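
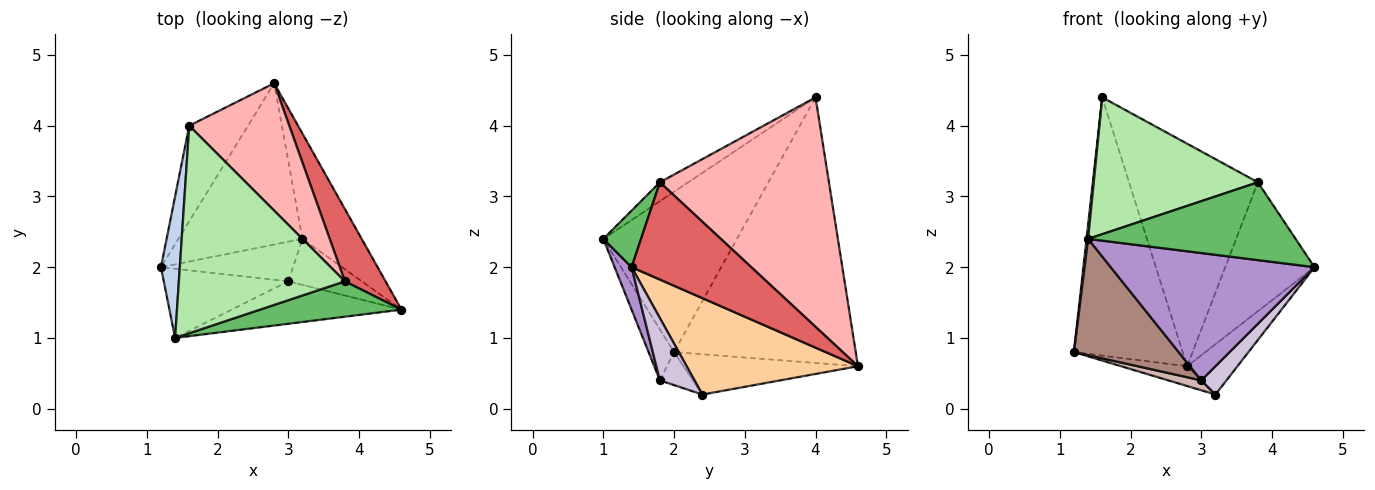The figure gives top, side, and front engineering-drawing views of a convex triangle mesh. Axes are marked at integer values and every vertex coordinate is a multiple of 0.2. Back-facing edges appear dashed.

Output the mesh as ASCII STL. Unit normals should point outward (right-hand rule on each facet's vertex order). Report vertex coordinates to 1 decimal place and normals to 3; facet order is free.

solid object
 facet normal -0.843 0.504 -0.187
  outer loop
   vertex 1.6 4.0 4.4
   vertex 2.8 4.6 0.6
   vertex 1.2 2.0 0.8
  endloop
 endfacet
 facet normal -0.993 -0.012 0.117
  outer loop
   vertex 1.4 1.0 2.4
   vertex 1.6 4.0 4.4
   vertex 1.2 2.0 0.8
  endloop
 endfacet
 facet normal -0.307 0.116 -0.945
  outer loop
   vertex 3.2 2.4 0.2
   vertex 1.2 2.0 0.8
   vertex 2.8 4.6 0.6
  endloop
 endfacet
 facet normal 0.826 0.243 -0.508
  outer loop
   vertex 3.2 2.4 0.2
   vertex 2.8 4.6 0.6
   vertex 4.6 1.4 2.0
  endloop
 endfacet
 facet normal 0.163 -0.898 0.408
  outer loop
   vertex 3.8 1.8 3.2
   vertex 1.4 1.0 2.4
   vertex 4.6 1.4 2.0
  endloop
 endfacet
 facet normal -0.094 -0.548 0.831
  outer loop
   vertex 3.8 1.8 3.2
   vertex 1.6 4.0 4.4
   vertex 1.4 1.0 2.4
  endloop
 endfacet
 facet normal 0.760 0.567 0.318
  outer loop
   vertex 3.8 1.8 3.2
   vertex 4.6 1.4 2.0
   vertex 2.8 4.6 0.6
  endloop
 endfacet
 facet normal 0.751 0.573 0.328
  outer loop
   vertex 3.8 1.8 3.2
   vertex 2.8 4.6 0.6
   vertex 1.6 4.0 4.4
  endloop
 endfacet
 facet normal 0.079 -0.946 -0.315
  outer loop
   vertex 3.0 1.8 0.4
   vertex 4.6 1.4 2.0
   vertex 1.4 1.0 2.4
  endloop
 endfacet
 facet normal 0.585 -0.425 -0.691
  outer loop
   vertex 3.0 1.8 0.4
   vertex 3.2 2.4 0.2
   vertex 4.6 1.4 2.0
  endloop
 endfacet
 facet normal -0.205 -0.841 -0.500
  outer loop
   vertex 3.0 1.8 0.4
   vertex 1.4 1.0 2.4
   vertex 1.2 2.0 0.8
  endloop
 endfacet
 facet normal -0.236 -0.236 -0.943
  outer loop
   vertex 3.0 1.8 0.4
   vertex 1.2 2.0 0.8
   vertex 3.2 2.4 0.2
  endloop
 endfacet
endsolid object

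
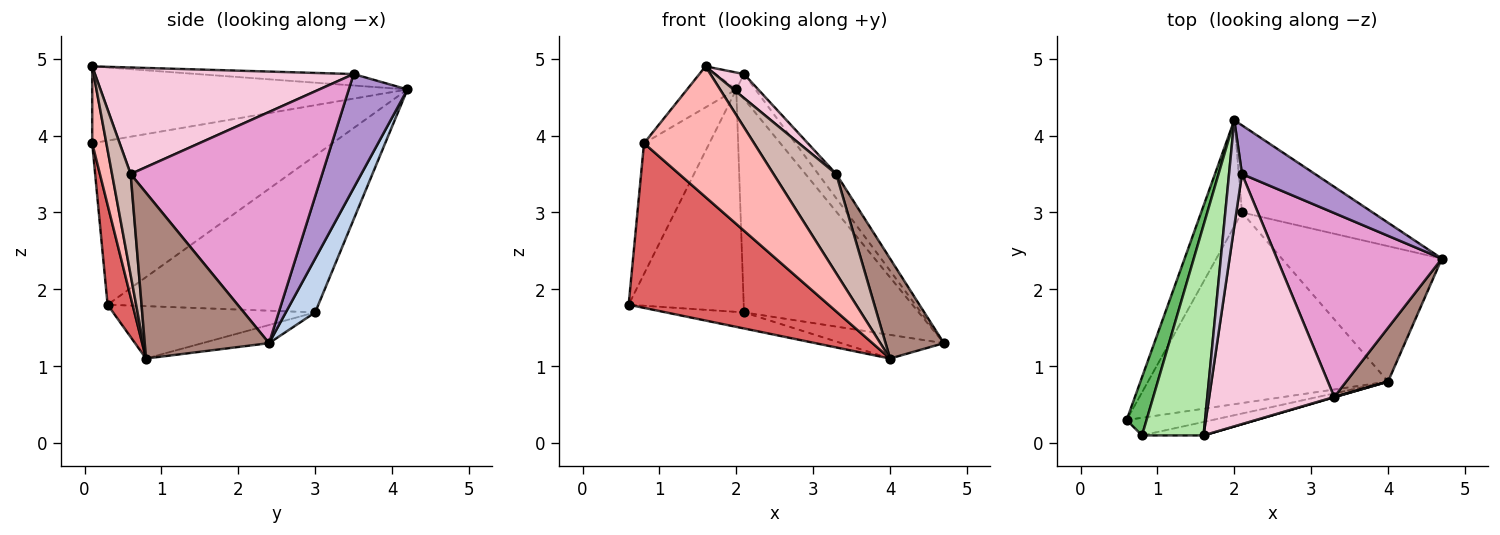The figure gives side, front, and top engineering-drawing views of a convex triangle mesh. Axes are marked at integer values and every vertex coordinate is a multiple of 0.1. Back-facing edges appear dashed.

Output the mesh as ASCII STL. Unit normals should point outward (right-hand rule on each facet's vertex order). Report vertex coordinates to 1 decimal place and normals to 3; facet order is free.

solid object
 facet normal -0.856 0.467 -0.223
  outer loop
   vertex 2.1 3.0 1.7
   vertex 0.6 0.3 1.8
   vertex 2.0 4.2 4.6
  endloop
 endfacet
 facet normal 0.154 0.915 -0.373
  outer loop
   vertex 2.1 3.0 1.7
   vertex 2.0 4.2 4.6
   vertex 4.7 2.4 1.3
  endloop
 endfacet
 facet normal -0.213 0.082 -0.974
  outer loop
   vertex 4.0 0.8 1.1
   vertex 0.6 0.3 1.8
   vertex 2.1 3.0 1.7
  endloop
 endfacet
 facet normal -0.111 0.171 -0.979
  outer loop
   vertex 4.0 0.8 1.1
   vertex 2.1 3.0 1.7
   vertex 4.7 2.4 1.3
  endloop
 endfacet
 facet normal -0.958 0.261 0.116
  outer loop
   vertex 0.8 0.1 3.9
   vertex 2.0 4.2 4.6
   vertex 0.6 0.3 1.8
  endloop
 endfacet
 facet normal -0.775 0.121 0.620
  outer loop
   vertex 0.8 0.1 3.9
   vertex 1.6 0.1 4.9
   vertex 2.0 4.2 4.6
  endloop
 endfacet
 facet normal 0.123 -0.987 -0.106
  outer loop
   vertex 0.8 0.1 3.9
   vertex 0.6 0.3 1.8
   vertex 4.0 0.8 1.1
  endloop
 endfacet
 facet normal 0.127 -0.987 -0.102
  outer loop
   vertex 0.8 0.1 3.9
   vertex 4.0 0.8 1.1
   vertex 1.6 0.1 4.9
  endloop
 endfacet
 facet normal 0.812 0.265 0.520
  outer loop
   vertex 2.1 3.5 4.8
   vertex 4.7 2.4 1.3
   vertex 2.0 4.2 4.6
  endloop
 endfacet
 facet normal -0.658 0.119 0.744
  outer loop
   vertex 2.1 3.5 4.8
   vertex 2.0 4.2 4.6
   vertex 1.6 0.1 4.9
  endloop
 endfacet
 facet normal 0.883 -0.414 0.223
  outer loop
   vertex 3.3 0.6 3.5
   vertex 4.0 0.8 1.1
   vertex 4.7 2.4 1.3
  endloop
 endfacet
 facet normal 0.285 -0.959 0.003
  outer loop
   vertex 3.3 0.6 3.5
   vertex 1.6 0.1 4.9
   vertex 4.0 0.8 1.1
  endloop
 endfacet
 facet normal 0.812 0.076 0.579
  outer loop
   vertex 3.3 0.6 3.5
   vertex 4.7 2.4 1.3
   vertex 2.1 3.5 4.8
  endloop
 endfacet
 facet normal 0.647 -0.073 0.759
  outer loop
   vertex 3.3 0.6 3.5
   vertex 2.1 3.5 4.8
   vertex 1.6 0.1 4.9
  endloop
 endfacet
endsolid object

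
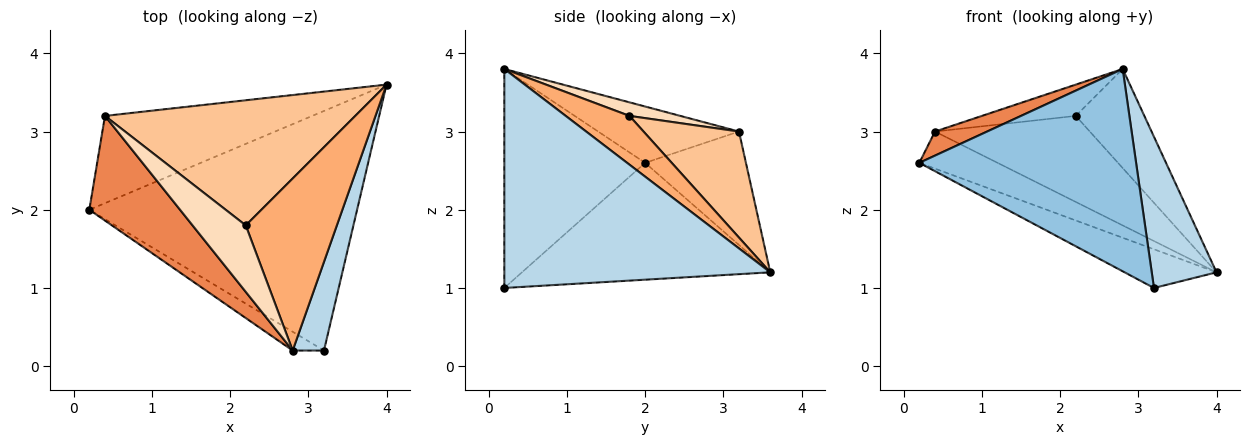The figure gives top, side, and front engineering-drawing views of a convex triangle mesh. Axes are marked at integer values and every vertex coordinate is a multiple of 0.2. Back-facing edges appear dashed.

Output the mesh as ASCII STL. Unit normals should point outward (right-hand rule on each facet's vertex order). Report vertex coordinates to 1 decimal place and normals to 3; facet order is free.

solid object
 facet normal -0.396 0.146 -0.907
  outer loop
   vertex 3.2 0.2 1.0
   vertex 0.2 2.0 2.6
   vertex 4.0 3.6 1.2
  endloop
 endfacet
 facet normal -0.543 -0.836 -0.078
  outer loop
   vertex 2.8 0.2 3.8
   vertex 0.2 2.0 2.6
   vertex 3.2 0.2 1.0
  endloop
 endfacet
 facet normal 0.962 -0.235 0.137
  outer loop
   vertex 2.8 0.2 3.8
   vertex 3.2 0.2 1.0
   vertex 4.0 3.6 1.2
  endloop
 endfacet
 facet normal -0.450 0.349 -0.822
  outer loop
   vertex 0.4 3.2 3.0
   vertex 4.0 3.6 1.2
   vertex 0.2 2.0 2.6
  endloop
 endfacet
 facet normal -0.518 -0.192 0.834
  outer loop
   vertex 0.4 3.2 3.0
   vertex 0.2 2.0 2.6
   vertex 2.8 0.2 3.8
  endloop
 endfacet
 facet normal 0.421 0.453 0.786
  outer loop
   vertex 2.2 1.8 3.2
   vertex 2.8 0.2 3.8
   vertex 4.0 3.6 1.2
  endloop
 endfacet
 facet normal 0.330 0.535 0.778
  outer loop
   vertex 2.2 1.8 3.2
   vertex 4.0 3.6 1.2
   vertex 0.4 3.2 3.0
  endloop
 endfacet
 facet normal 0.225 0.415 0.882
  outer loop
   vertex 2.2 1.8 3.2
   vertex 0.4 3.2 3.0
   vertex 2.8 0.2 3.8
  endloop
 endfacet
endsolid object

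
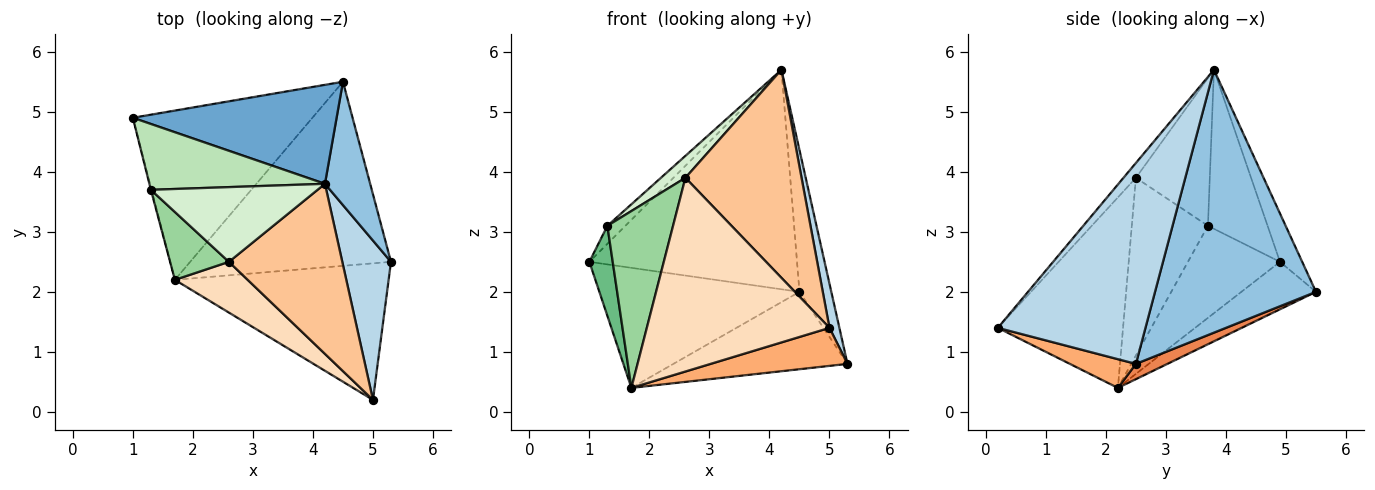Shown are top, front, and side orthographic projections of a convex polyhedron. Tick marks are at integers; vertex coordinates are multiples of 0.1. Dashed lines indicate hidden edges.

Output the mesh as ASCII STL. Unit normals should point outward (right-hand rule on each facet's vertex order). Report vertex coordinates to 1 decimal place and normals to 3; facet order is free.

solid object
 facet normal -0.097 0.907 0.409
  outer loop
   vertex 4.2 3.8 5.7
   vertex 4.5 5.5 2.0
   vertex 1.0 4.9 2.5
  endloop
 endfacet
 facet normal 0.967 0.191 0.166
  outer loop
   vertex 4.2 3.8 5.7
   vertex 5.3 2.5 0.8
   vertex 4.5 5.5 2.0
  endloop
 endfacet
 facet normal 0.970 -0.065 0.235
  outer loop
   vertex 5.0 0.2 1.4
   vertex 5.3 2.5 0.8
   vertex 4.2 3.8 5.7
  endloop
 endfacet
 facet normal -0.211 0.565 -0.797
  outer loop
   vertex 1.7 2.2 0.4
   vertex 1.0 4.9 2.5
   vertex 4.5 5.5 2.0
  endloop
 endfacet
 facet normal 0.070 0.387 -0.920
  outer loop
   vertex 1.7 2.2 0.4
   vertex 4.5 5.5 2.0
   vertex 5.3 2.5 0.8
  endloop
 endfacet
 facet normal 0.128 -0.266 -0.955
  outer loop
   vertex 1.7 2.2 0.4
   vertex 5.3 2.5 0.8
   vertex 5.0 0.2 1.4
  endloop
 endfacet
 facet normal -0.083 -0.772 0.631
  outer loop
   vertex 2.6 2.5 3.9
   vertex 5.0 0.2 1.4
   vertex 4.2 3.8 5.7
  endloop
 endfacet
 facet normal -0.553 -0.806 0.211
  outer loop
   vertex 2.6 2.5 3.9
   vertex 1.7 2.2 0.4
   vertex 5.0 0.2 1.4
  endloop
 endfacet
 facet normal -0.969 -0.246 -0.007
  outer loop
   vertex 1.3 3.7 3.1
   vertex 1.0 4.9 2.5
   vertex 1.7 2.2 0.4
  endloop
 endfacet
 facet normal -0.734 -0.634 0.243
  outer loop
   vertex 1.3 3.7 3.1
   vertex 1.7 2.2 0.4
   vertex 2.6 2.5 3.9
  endloop
 endfacet
 facet normal -0.658 0.199 0.726
  outer loop
   vertex 1.3 3.7 3.1
   vertex 4.2 3.8 5.7
   vertex 1.0 4.9 2.5
  endloop
 endfacet
 facet normal -0.648 -0.215 0.731
  outer loop
   vertex 1.3 3.7 3.1
   vertex 2.6 2.5 3.9
   vertex 4.2 3.8 5.7
  endloop
 endfacet
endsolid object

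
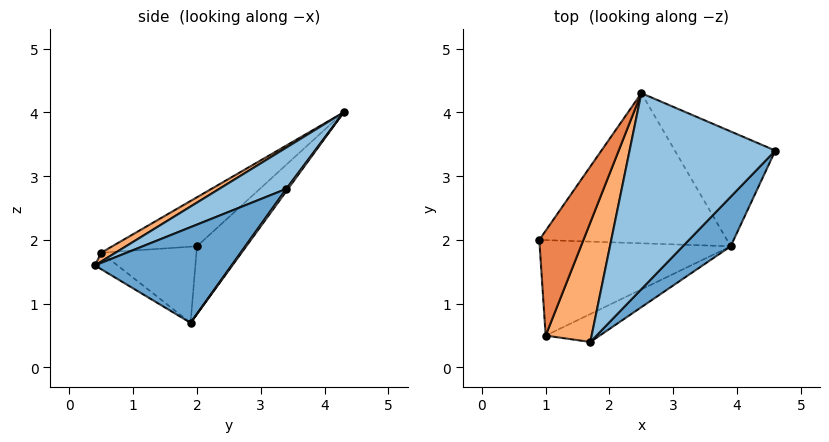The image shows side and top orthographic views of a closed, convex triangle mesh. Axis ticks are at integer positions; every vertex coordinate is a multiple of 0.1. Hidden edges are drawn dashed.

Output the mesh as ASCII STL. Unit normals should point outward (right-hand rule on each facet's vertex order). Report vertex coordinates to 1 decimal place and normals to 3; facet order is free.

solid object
 facet normal 0.619 -0.722 0.309
  outer loop
   vertex 3.9 1.9 0.7
   vertex 4.6 3.4 2.8
   vertex 1.7 0.4 1.6
  endloop
 endfacet
 facet normal 0.228 -0.544 0.808
  outer loop
   vertex 2.5 4.3 4.0
   vertex 1.7 0.4 1.6
   vertex 4.6 3.4 2.8
  endloop
 endfacet
 facet normal -0.229 0.738 -0.634
  outer loop
   vertex 2.5 4.3 4.0
   vertex 3.9 1.9 0.7
   vertex 0.9 2.0 1.9
  endloop
 endfacet
 facet normal 0.014 0.811 -0.584
  outer loop
   vertex 2.5 4.3 4.0
   vertex 4.6 3.4 2.8
   vertex 3.9 1.9 0.7
  endloop
 endfacet
 facet normal -0.740 -0.094 0.666
  outer loop
   vertex 1.0 0.5 1.8
   vertex 2.5 4.3 4.0
   vertex 0.9 2.0 1.9
  endloop
 endfacet
 facet normal 0.159 -0.541 0.826
  outer loop
   vertex 1.0 0.5 1.8
   vertex 1.7 0.4 1.6
   vertex 2.5 4.3 4.0
  endloop
 endfacet
 facet normal -0.370 0.037 -0.928
  outer loop
   vertex 1.0 0.5 1.8
   vertex 0.9 2.0 1.9
   vertex 3.9 1.9 0.7
  endloop
 endfacet
 facet normal -0.291 -0.142 -0.946
  outer loop
   vertex 1.0 0.5 1.8
   vertex 3.9 1.9 0.7
   vertex 1.7 0.4 1.6
  endloop
 endfacet
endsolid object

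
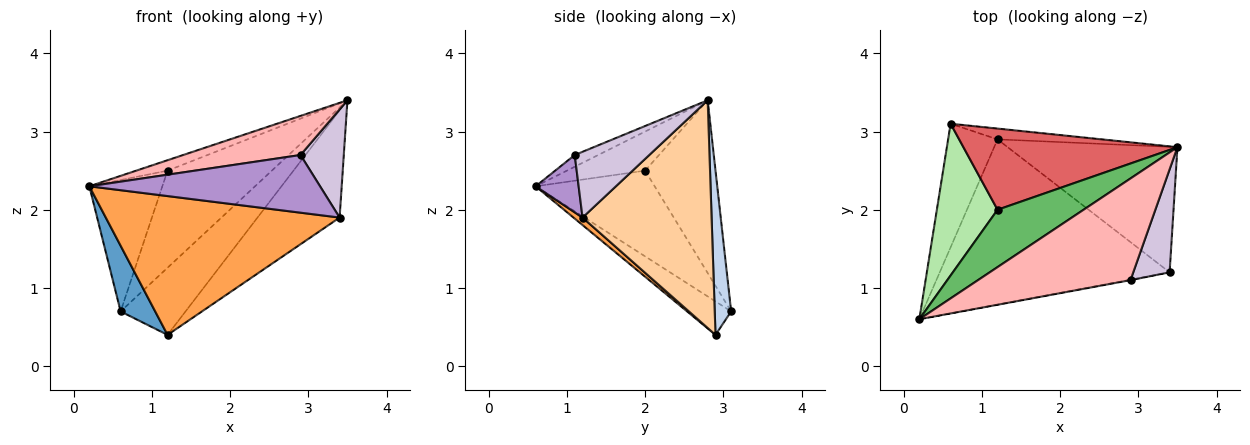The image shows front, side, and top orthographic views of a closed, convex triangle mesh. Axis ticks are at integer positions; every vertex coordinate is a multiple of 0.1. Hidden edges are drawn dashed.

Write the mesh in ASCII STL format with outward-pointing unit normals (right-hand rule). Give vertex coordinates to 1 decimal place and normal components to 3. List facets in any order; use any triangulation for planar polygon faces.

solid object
 facet normal -0.513 -0.403 -0.758
  outer loop
   vertex 1.2 2.9 0.4
   vertex 0.2 0.6 2.3
   vertex 0.6 3.1 0.7
  endloop
 endfacet
 facet normal 0.242 0.958 -0.154
  outer loop
   vertex 1.2 2.9 0.4
   vertex 0.6 3.1 0.7
   vertex 3.5 2.8 3.4
  endloop
 endfacet
 facet normal 0.025 -0.643 -0.765
  outer loop
   vertex 3.4 1.2 1.9
   vertex 0.2 0.6 2.3
   vertex 1.2 2.9 0.4
  endloop
 endfacet
 facet normal 0.714 0.454 -0.532
  outer loop
   vertex 3.4 1.2 1.9
   vertex 1.2 2.9 0.4
   vertex 3.5 2.8 3.4
  endloop
 endfacet
 facet normal -0.408 0.163 0.898
  outer loop
   vertex 1.2 2.0 2.5
   vertex 0.2 0.6 2.3
   vertex 3.5 2.8 3.4
  endloop
 endfacet
 facet normal -0.730 0.448 0.517
  outer loop
   vertex 1.2 2.0 2.5
   vertex 0.6 3.1 0.7
   vertex 0.2 0.6 2.3
  endloop
 endfacet
 facet normal -0.460 0.681 0.570
  outer loop
   vertex 1.2 2.0 2.5
   vertex 3.5 2.8 3.4
   vertex 0.6 3.1 0.7
  endloop
 endfacet
 facet normal -0.072 -0.358 0.931
  outer loop
   vertex 2.9 1.1 2.7
   vertex 3.5 2.8 3.4
   vertex 0.2 0.6 2.3
  endloop
 endfacet
 facet normal 0.183 -0.983 -0.008
  outer loop
   vertex 2.9 1.1 2.7
   vertex 0.2 0.6 2.3
   vertex 3.4 1.2 1.9
  endloop
 endfacet
 facet normal 0.780 -0.453 0.431
  outer loop
   vertex 2.9 1.1 2.7
   vertex 3.4 1.2 1.9
   vertex 3.5 2.8 3.4
  endloop
 endfacet
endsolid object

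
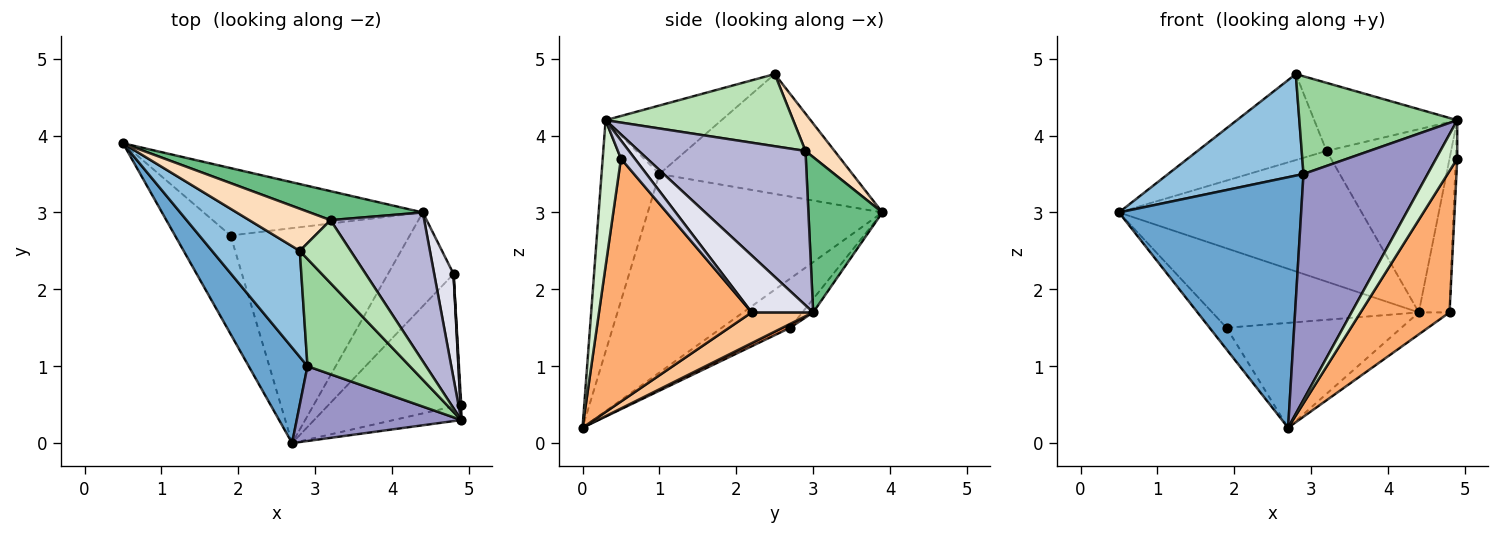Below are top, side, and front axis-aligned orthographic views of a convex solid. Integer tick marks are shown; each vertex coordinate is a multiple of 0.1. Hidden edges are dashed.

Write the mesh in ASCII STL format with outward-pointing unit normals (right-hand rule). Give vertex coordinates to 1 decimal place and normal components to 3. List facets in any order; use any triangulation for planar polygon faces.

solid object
 facet normal -0.769 -0.597 0.228
  outer loop
   vertex 2.9 1.0 3.5
   vertex 0.5 3.9 3.0
   vertex 2.7 0.0 0.2
  endloop
 endfacet
 facet normal -0.702 -0.492 0.514
  outer loop
   vertex 2.9 1.0 3.5
   vertex 2.8 2.5 4.8
   vertex 0.5 3.9 3.0
  endloop
 endfacet
 facet normal -0.653 0.163 -0.740
  outer loop
   vertex 1.9 2.7 1.5
   vertex 2.7 0.0 0.2
   vertex 0.5 3.9 3.0
  endloop
 endfacet
 facet normal -0.040 0.762 -0.647
  outer loop
   vertex 1.9 2.7 1.5
   vertex 0.5 3.9 3.0
   vertex 4.4 3.0 1.7
  endloop
 endfacet
 facet normal 0.019 0.438 -0.899
  outer loop
   vertex 1.9 2.7 1.5
   vertex 4.4 3.0 1.7
   vertex 2.7 0.0 0.2
  endloop
 endfacet
 facet normal 0.782 -0.455 -0.426
  outer loop
   vertex 4.8 2.2 1.7
   vertex 4.9 0.5 3.7
   vertex 2.7 0.0 0.2
  endloop
 endfacet
 facet normal 0.415 0.208 -0.886
  outer loop
   vertex 4.8 2.2 1.7
   vertex 2.7 0.0 0.2
   vertex 4.4 3.0 1.7
  endloop
 endfacet
 facet normal 0.198 0.880 0.431
  outer loop
   vertex 3.2 2.9 3.8
   vertex 0.5 3.9 3.0
   vertex 2.8 2.5 4.8
  endloop
 endfacet
 facet normal 0.285 0.936 0.207
  outer loop
   vertex 3.2 2.9 3.8
   vertex 4.4 3.0 1.7
   vertex 0.5 3.9 3.0
  endloop
 endfacet
 facet normal -0.443 -0.604 0.663
  outer loop
   vertex 4.9 0.3 4.2
   vertex 2.8 2.5 4.8
   vertex 2.9 1.0 3.5
  endloop
 endfacet
 facet normal 0.694 0.529 0.489
  outer loop
   vertex 4.9 0.3 4.2
   vertex 3.2 2.9 3.8
   vertex 2.8 2.5 4.8
  endloop
 endfacet
 facet normal 0.626 -0.724 -0.290
  outer loop
   vertex 4.9 0.3 4.2
   vertex 2.7 0.0 0.2
   vertex 4.9 0.5 3.7
  endloop
 endfacet
 facet normal -0.405 -0.868 0.288
  outer loop
   vertex 4.9 0.3 4.2
   vertex 2.9 1.0 3.5
   vertex 2.7 0.0 0.2
  endloop
 endfacet
 facet normal 0.720 0.538 0.437
  outer loop
   vertex 4.9 0.3 4.2
   vertex 4.4 3.0 1.7
   vertex 3.2 2.9 3.8
  endloop
 endfacet
 facet normal 0.993 0.110 0.044
  outer loop
   vertex 4.9 0.3 4.2
   vertex 4.9 0.5 3.7
   vertex 4.8 2.2 1.7
  endloop
 endfacet
 facet normal 0.856 0.428 0.291
  outer loop
   vertex 4.9 0.3 4.2
   vertex 4.8 2.2 1.7
   vertex 4.4 3.0 1.7
  endloop
 endfacet
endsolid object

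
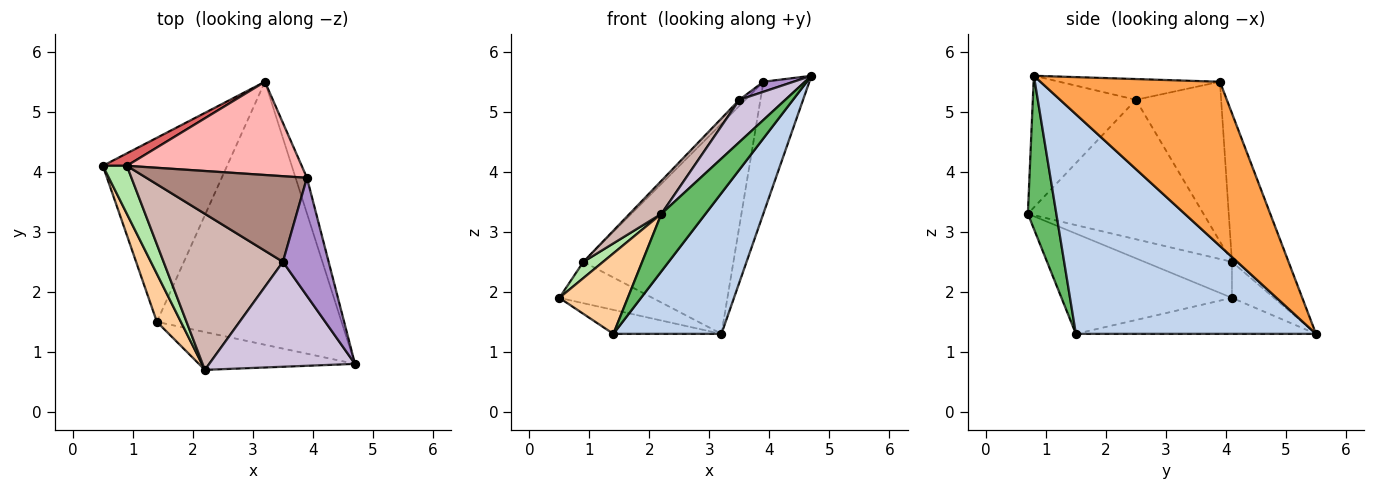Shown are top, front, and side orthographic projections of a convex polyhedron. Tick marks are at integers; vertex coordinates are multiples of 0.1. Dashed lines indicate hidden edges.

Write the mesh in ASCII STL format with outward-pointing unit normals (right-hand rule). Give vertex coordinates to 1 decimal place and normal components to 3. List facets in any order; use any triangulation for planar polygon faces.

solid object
 facet normal -0.276 0.124 -0.953
  outer loop
   vertex 1.4 1.5 1.3
   vertex 0.5 4.1 1.9
   vertex 3.2 5.5 1.3
  endloop
 endfacet
 facet normal 0.724 -0.326 -0.608
  outer loop
   vertex 1.4 1.5 1.3
   vertex 3.2 5.5 1.3
   vertex 4.7 0.8 5.6
  endloop
 endfacet
 facet normal 0.967 0.247 -0.067
  outer loop
   vertex 3.9 3.9 5.5
   vertex 4.7 0.8 5.6
   vertex 3.2 5.5 1.3
  endloop
 endfacet
 facet normal -0.906 -0.364 0.217
  outer loop
   vertex 2.2 0.7 3.3
   vertex 0.5 4.1 1.9
   vertex 1.4 1.5 1.3
  endloop
 endfacet
 facet normal 0.475 -0.735 -0.484
  outer loop
   vertex 2.2 0.7 3.3
   vertex 1.4 1.5 1.3
   vertex 4.7 0.8 5.6
  endloop
 endfacet
 facet normal -0.818 -0.184 0.545
  outer loop
   vertex 0.9 4.1 2.5
   vertex 0.5 4.1 1.9
   vertex 2.2 0.7 3.3
  endloop
 endfacet
 facet normal -0.397 0.879 0.265
  outer loop
   vertex 0.9 4.1 2.5
   vertex 3.2 5.5 1.3
   vertex 0.5 4.1 1.9
  endloop
 endfacet
 facet normal -0.326 0.864 0.384
  outer loop
   vertex 0.9 4.1 2.5
   vertex 3.9 3.9 5.5
   vertex 3.2 5.5 1.3
  endloop
 endfacet
 facet normal -0.412 -0.077 0.908
  outer loop
   vertex 3.5 2.5 5.2
   vertex 4.7 0.8 5.6
   vertex 3.9 3.9 5.5
  endloop
 endfacet
 facet normal -0.642 -0.286 0.711
  outer loop
   vertex 3.5 2.5 5.2
   vertex 2.2 0.7 3.3
   vertex 4.7 0.8 5.6
  endloop
 endfacet
 facet normal -0.705 0.050 0.708
  outer loop
   vertex 3.5 2.5 5.2
   vertex 3.9 3.9 5.5
   vertex 0.9 4.1 2.5
  endloop
 endfacet
 facet normal -0.753 -0.136 0.644
  outer loop
   vertex 3.5 2.5 5.2
   vertex 0.9 4.1 2.5
   vertex 2.2 0.7 3.3
  endloop
 endfacet
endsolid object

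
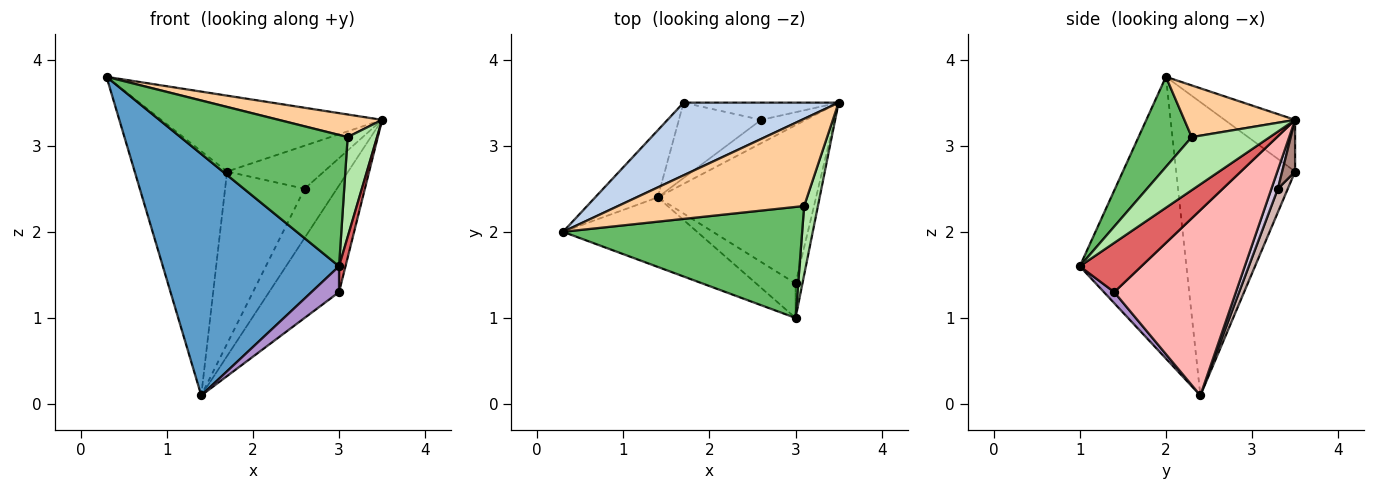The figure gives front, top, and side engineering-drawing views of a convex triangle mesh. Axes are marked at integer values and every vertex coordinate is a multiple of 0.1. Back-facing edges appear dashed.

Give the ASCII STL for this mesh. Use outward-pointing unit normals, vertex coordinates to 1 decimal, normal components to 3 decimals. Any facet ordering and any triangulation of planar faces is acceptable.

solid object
 facet normal -0.503 -0.831 -0.239
  outer loop
   vertex 1.4 2.4 0.1
   vertex 3.0 1.0 1.6
   vertex 0.3 2.0 3.8
  endloop
 endfacet
 facet normal -0.225 0.704 0.674
  outer loop
   vertex 1.7 3.5 2.7
   vertex 0.3 2.0 3.8
   vertex 3.5 3.5 3.3
  endloop
 endfacet
 facet normal -0.779 0.605 -0.166
  outer loop
   vertex 1.7 3.5 2.7
   vertex 1.4 2.4 0.1
   vertex 0.3 2.0 3.8
  endloop
 endfacet
 facet normal 0.260 -0.242 0.935
  outer loop
   vertex 3.1 2.3 3.1
   vertex 3.5 3.5 3.3
   vertex 0.3 2.0 3.8
  endloop
 endfacet
 facet normal 0.236 -0.742 0.627
  outer loop
   vertex 3.1 2.3 3.1
   vertex 0.3 2.0 3.8
   vertex 3.0 1.0 1.6
  endloop
 endfacet
 facet normal 0.909 -0.342 0.236
  outer loop
   vertex 3.1 2.3 3.1
   vertex 3.0 1.0 1.6
   vertex 3.5 3.5 3.3
  endloop
 endfacet
 facet normal 0.985 -0.103 -0.138
  outer loop
   vertex 3.0 1.4 1.3
   vertex 3.5 3.5 3.3
   vertex 3.0 1.0 1.6
  endloop
 endfacet
 facet normal 0.697 0.401 -0.595
  outer loop
   vertex 3.0 1.4 1.3
   vertex 1.4 2.4 0.1
   vertex 3.5 3.5 3.3
  endloop
 endfacet
 facet normal 0.220 -0.585 -0.780
  outer loop
   vertex 3.0 1.4 1.3
   vertex 3.0 1.0 1.6
   vertex 1.4 2.4 0.1
  endloop
 endfacet
 facet normal 0.178 0.889 -0.422
  outer loop
   vertex 2.6 3.3 2.5
   vertex 3.5 3.5 3.3
   vertex 1.4 2.4 0.1
  endloop
 endfacet
 facet normal 0.123 0.921 -0.369
  outer loop
   vertex 2.6 3.3 2.5
   vertex 1.7 3.5 2.7
   vertex 3.5 3.5 3.3
  endloop
 endfacet
 facet normal 0.114 0.910 -0.398
  outer loop
   vertex 2.6 3.3 2.5
   vertex 1.4 2.4 0.1
   vertex 1.7 3.5 2.7
  endloop
 endfacet
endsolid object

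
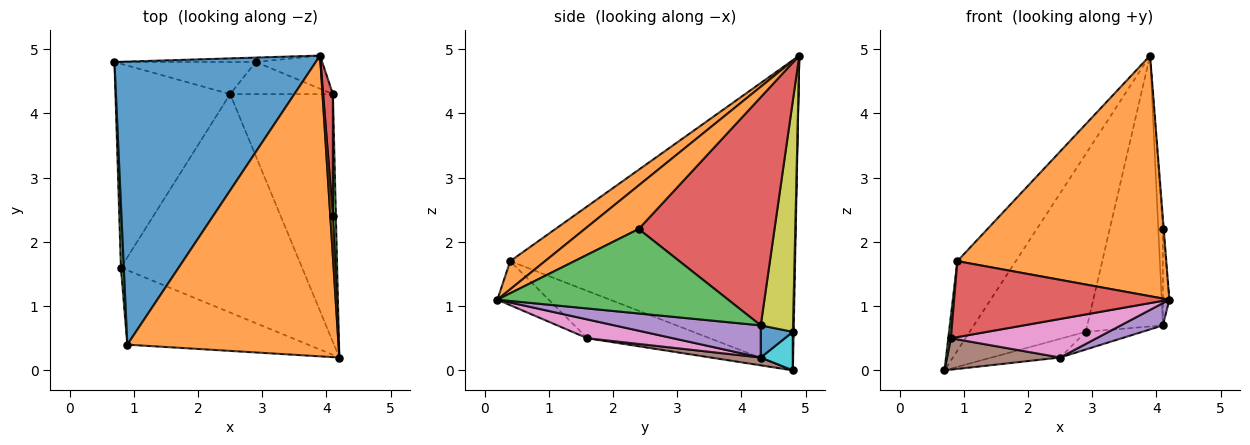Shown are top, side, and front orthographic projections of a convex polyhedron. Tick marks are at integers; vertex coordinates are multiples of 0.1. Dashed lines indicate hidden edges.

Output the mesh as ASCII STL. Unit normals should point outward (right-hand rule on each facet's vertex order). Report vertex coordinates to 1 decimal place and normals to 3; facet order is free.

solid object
 facet normal -0.827 0.170 0.536
  outer loop
   vertex 0.9 0.4 1.7
   vertex 3.9 4.9 4.9
   vertex 0.7 4.8 0.0
  endloop
 endfacet
 facet normal 0.104 -0.621 0.777
  outer loop
   vertex 0.9 0.4 1.7
   vertex 4.2 0.2 1.1
   vertex 3.9 4.9 4.9
  endloop
 endfacet
 facet normal -0.998 -0.022 0.062
  outer loop
   vertex 0.8 1.6 0.5
   vertex 0.9 0.4 1.7
   vertex 0.7 4.8 0.0
  endloop
 endfacet
 facet normal -0.168 -0.704 -0.690
  outer loop
   vertex 0.8 1.6 0.5
   vertex 4.2 0.2 1.1
   vertex 0.9 0.4 1.7
  endloop
 endfacet
 facet normal 0.297 -0.086 -0.951
  outer loop
   vertex 2.5 4.3 0.2
   vertex 4.1 4.3 0.7
   vertex 4.2 0.2 1.1
  endloop
 endfacet
 facet normal 0.067 -0.152 -0.986
  outer loop
   vertex 2.5 4.3 0.2
   vertex 0.8 1.6 0.5
   vertex 0.7 4.8 0.0
  endloop
 endfacet
 facet normal 0.102 -0.173 -0.980
  outer loop
   vertex 2.5 4.3 0.2
   vertex 4.2 0.2 1.1
   vertex 0.8 1.6 0.5
  endloop
 endfacet
 facet normal 0.007 1.000 -0.025
  outer loop
   vertex 2.9 4.8 0.6
   vertex 0.7 4.8 0.0
   vertex 3.9 4.9 4.9
  endloop
 endfacet
 facet normal 0.390 0.914 -0.112
  outer loop
   vertex 2.9 4.8 0.6
   vertex 3.9 4.9 4.9
   vertex 4.1 4.3 0.7
  endloop
 endfacet
 facet normal 0.229 0.489 -0.841
  outer loop
   vertex 2.9 4.8 0.6
   vertex 2.5 4.3 0.2
   vertex 0.7 4.8 0.0
  endloop
 endfacet
 facet normal 0.264 0.465 -0.845
  outer loop
   vertex 2.9 4.8 0.6
   vertex 4.1 4.3 0.7
   vertex 2.5 4.3 0.2
  endloop
 endfacet
 facet normal 0.998 0.016 0.059
  outer loop
   vertex 4.1 2.4 2.2
   vertex 3.9 4.9 4.9
   vertex 4.2 0.2 1.1
  endloop
 endfacet
 facet normal 0.999 0.028 0.035
  outer loop
   vertex 4.1 2.4 2.2
   vertex 4.2 0.2 1.1
   vertex 4.1 4.3 0.7
  endloop
 endfacet
 facet normal 0.999 0.034 0.043
  outer loop
   vertex 4.1 2.4 2.2
   vertex 4.1 4.3 0.7
   vertex 3.9 4.9 4.9
  endloop
 endfacet
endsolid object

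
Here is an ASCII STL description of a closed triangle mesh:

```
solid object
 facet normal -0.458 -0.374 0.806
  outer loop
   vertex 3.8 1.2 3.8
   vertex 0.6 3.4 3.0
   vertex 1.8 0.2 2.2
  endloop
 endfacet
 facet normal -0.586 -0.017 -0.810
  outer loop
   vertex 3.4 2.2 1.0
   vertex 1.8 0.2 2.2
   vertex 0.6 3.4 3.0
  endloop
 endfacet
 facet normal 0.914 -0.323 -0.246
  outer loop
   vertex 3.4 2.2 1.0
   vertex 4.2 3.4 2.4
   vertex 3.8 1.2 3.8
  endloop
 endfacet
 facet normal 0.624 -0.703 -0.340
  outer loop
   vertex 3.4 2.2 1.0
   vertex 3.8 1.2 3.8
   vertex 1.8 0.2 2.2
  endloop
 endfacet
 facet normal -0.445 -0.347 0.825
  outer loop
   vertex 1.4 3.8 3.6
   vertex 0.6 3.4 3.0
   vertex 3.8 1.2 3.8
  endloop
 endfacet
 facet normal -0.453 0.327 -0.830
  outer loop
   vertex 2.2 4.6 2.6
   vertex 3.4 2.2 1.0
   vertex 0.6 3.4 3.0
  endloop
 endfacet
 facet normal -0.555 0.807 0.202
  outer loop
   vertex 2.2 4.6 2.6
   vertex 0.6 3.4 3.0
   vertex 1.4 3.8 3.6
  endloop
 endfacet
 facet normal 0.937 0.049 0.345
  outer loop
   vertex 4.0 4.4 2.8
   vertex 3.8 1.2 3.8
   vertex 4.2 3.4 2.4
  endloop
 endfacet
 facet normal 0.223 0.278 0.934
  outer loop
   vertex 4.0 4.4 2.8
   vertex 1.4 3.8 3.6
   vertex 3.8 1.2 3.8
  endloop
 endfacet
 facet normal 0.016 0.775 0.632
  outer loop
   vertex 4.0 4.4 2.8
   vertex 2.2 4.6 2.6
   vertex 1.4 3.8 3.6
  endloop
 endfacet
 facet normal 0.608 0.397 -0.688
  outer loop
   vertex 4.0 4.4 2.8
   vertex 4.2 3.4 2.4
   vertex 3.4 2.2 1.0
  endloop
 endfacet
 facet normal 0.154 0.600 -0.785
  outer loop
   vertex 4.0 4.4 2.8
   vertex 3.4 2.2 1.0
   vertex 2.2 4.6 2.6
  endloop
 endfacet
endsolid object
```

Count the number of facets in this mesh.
12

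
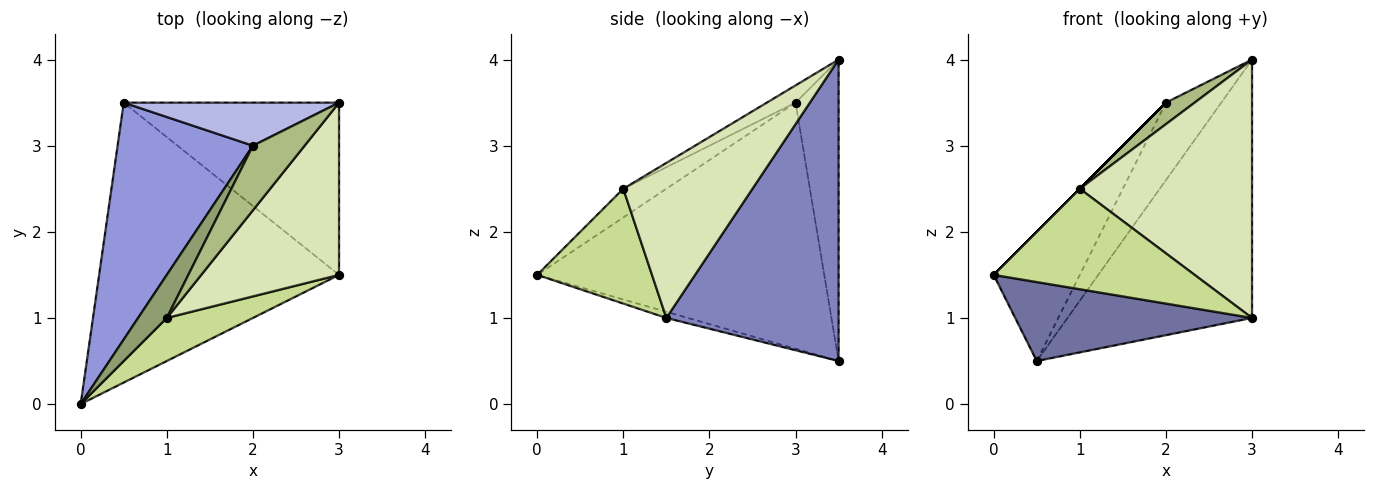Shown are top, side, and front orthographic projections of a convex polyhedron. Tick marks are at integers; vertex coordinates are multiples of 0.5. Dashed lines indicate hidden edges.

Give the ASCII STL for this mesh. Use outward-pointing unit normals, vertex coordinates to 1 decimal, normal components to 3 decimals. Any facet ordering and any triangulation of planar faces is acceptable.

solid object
 facet normal -0.025 -0.271 -0.962
  outer loop
   vertex 3.0 1.5 1.0
   vertex 0.0 0.0 1.5
   vertex 0.5 3.5 0.5
  endloop
 endfacet
 facet normal 0.613 0.657 -0.438
  outer loop
   vertex 3.0 1.5 1.0
   vertex 0.5 3.5 0.5
   vertex 3.0 3.5 4.0
  endloop
 endfacet
 facet normal -0.847 0.254 0.466
  outer loop
   vertex 2.0 3.0 3.5
   vertex 0.5 3.5 0.5
   vertex 0.0 0.0 1.5
  endloop
 endfacet
 facet normal -0.562 0.723 0.402
  outer loop
   vertex 2.0 3.0 3.5
   vertex 3.0 3.5 4.0
   vertex 0.5 3.5 0.5
  endloop
 endfacet
 facet normal -0.707 0.000 0.707
  outer loop
   vertex 1.0 1.0 2.5
   vertex 2.0 3.0 3.5
   vertex 0.0 0.0 1.5
  endloop
 endfacet
 facet normal -0.302 -0.302 0.905
  outer loop
   vertex 1.0 1.0 2.5
   vertex 3.0 3.5 4.0
   vertex 2.0 3.0 3.5
  endloop
 endfacet
 facet normal 0.465 -0.814 0.349
  outer loop
   vertex 1.0 1.0 2.5
   vertex 0.0 0.0 1.5
   vertex 3.0 1.5 1.0
  endloop
 endfacet
 facet normal 0.529 -0.706 0.471
  outer loop
   vertex 1.0 1.0 2.5
   vertex 3.0 1.5 1.0
   vertex 3.0 3.5 4.0
  endloop
 endfacet
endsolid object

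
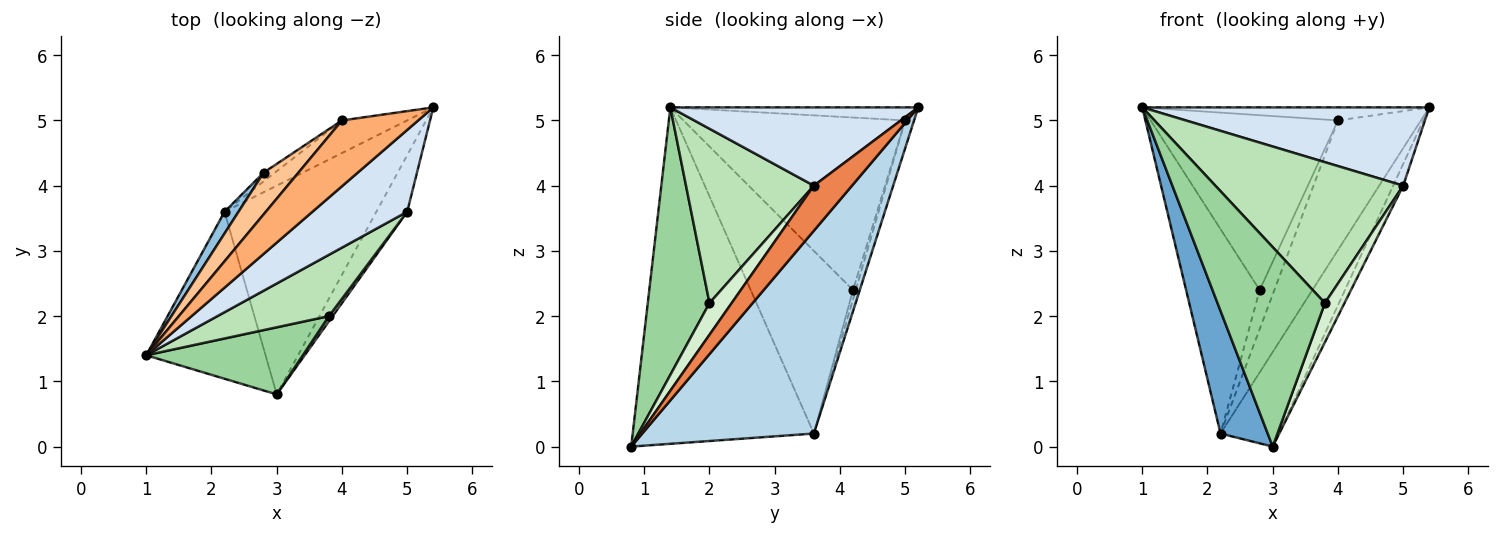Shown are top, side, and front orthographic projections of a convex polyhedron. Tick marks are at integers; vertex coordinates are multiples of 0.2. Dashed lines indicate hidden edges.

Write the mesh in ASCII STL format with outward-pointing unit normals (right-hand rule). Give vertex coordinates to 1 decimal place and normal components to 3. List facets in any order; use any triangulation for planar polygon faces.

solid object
 facet normal -0.915 -0.238 -0.325
  outer loop
   vertex 2.2 3.6 0.2
   vertex 3.0 0.8 0.0
   vertex 1.0 1.4 5.2
  endloop
 endfacet
 facet normal -0.810 0.583 0.062
  outer loop
   vertex 2.2 3.6 0.2
   vertex 1.0 1.4 5.2
   vertex 2.8 4.2 2.4
  endloop
 endfacet
 facet normal 0.773 0.262 -0.578
  outer loop
   vertex 2.2 3.6 0.2
   vertex 5.4 5.2 5.2
   vertex 3.0 0.8 0.0
  endloop
 endfacet
 facet normal 0.513 -0.594 0.620
  outer loop
   vertex 5.0 3.6 4.0
   vertex 5.4 5.2 5.2
   vertex 1.0 1.4 5.2
  endloop
 endfacet
 facet normal 0.807 0.212 -0.552
  outer loop
   vertex 5.0 3.6 4.0
   vertex 3.0 0.8 0.0
   vertex 5.4 5.2 5.2
  endloop
 endfacet
 facet normal -0.166 0.192 0.967
  outer loop
   vertex 4.0 5.0 5.0
   vertex 1.0 1.4 5.2
   vertex 5.4 5.2 5.2
  endloop
 endfacet
 facet normal -0.755 0.638 0.152
  outer loop
   vertex 4.0 5.0 5.0
   vertex 2.8 4.2 2.4
   vertex 1.0 1.4 5.2
  endloop
 endfacet
 facet normal -0.103 0.965 -0.243
  outer loop
   vertex 4.0 5.0 5.0
   vertex 5.4 5.2 5.2
   vertex 2.2 3.6 0.2
  endloop
 endfacet
 facet normal -0.178 0.961 -0.213
  outer loop
   vertex 4.0 5.0 5.0
   vertex 2.2 3.6 0.2
   vertex 2.8 4.2 2.4
  endloop
 endfacet
 facet normal 0.478 -0.832 0.280
  outer loop
   vertex 3.8 2.0 2.2
   vertex 1.0 1.4 5.2
   vertex 3.0 0.8 0.0
  endloop
 endfacet
 facet normal 0.529 -0.778 0.339
  outer loop
   vertex 3.8 2.0 2.2
   vertex 5.0 3.6 4.0
   vertex 1.0 1.4 5.2
  endloop
 endfacet
 facet normal 0.747 -0.659 0.088
  outer loop
   vertex 3.8 2.0 2.2
   vertex 3.0 0.8 0.0
   vertex 5.0 3.6 4.0
  endloop
 endfacet
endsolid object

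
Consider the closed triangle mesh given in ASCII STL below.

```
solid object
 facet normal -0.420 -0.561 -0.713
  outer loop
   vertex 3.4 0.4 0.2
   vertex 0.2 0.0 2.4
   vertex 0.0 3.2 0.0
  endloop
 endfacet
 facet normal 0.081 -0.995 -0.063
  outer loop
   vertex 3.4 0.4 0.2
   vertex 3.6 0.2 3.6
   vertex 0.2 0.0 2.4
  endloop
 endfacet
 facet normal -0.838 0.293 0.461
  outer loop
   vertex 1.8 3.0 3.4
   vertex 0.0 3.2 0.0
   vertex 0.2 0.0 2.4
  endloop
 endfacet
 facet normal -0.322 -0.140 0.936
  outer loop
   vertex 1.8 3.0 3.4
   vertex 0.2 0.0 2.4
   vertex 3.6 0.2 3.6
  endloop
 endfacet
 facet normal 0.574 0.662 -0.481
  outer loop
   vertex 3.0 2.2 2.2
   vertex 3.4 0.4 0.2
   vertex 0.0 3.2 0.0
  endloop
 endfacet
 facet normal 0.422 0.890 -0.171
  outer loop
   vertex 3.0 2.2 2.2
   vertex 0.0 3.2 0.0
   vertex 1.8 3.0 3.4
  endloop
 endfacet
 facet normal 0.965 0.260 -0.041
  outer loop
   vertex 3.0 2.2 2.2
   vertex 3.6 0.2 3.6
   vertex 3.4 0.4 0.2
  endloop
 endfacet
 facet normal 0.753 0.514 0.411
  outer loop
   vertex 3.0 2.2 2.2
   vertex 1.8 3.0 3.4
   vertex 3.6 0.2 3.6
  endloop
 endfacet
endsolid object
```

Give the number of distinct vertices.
6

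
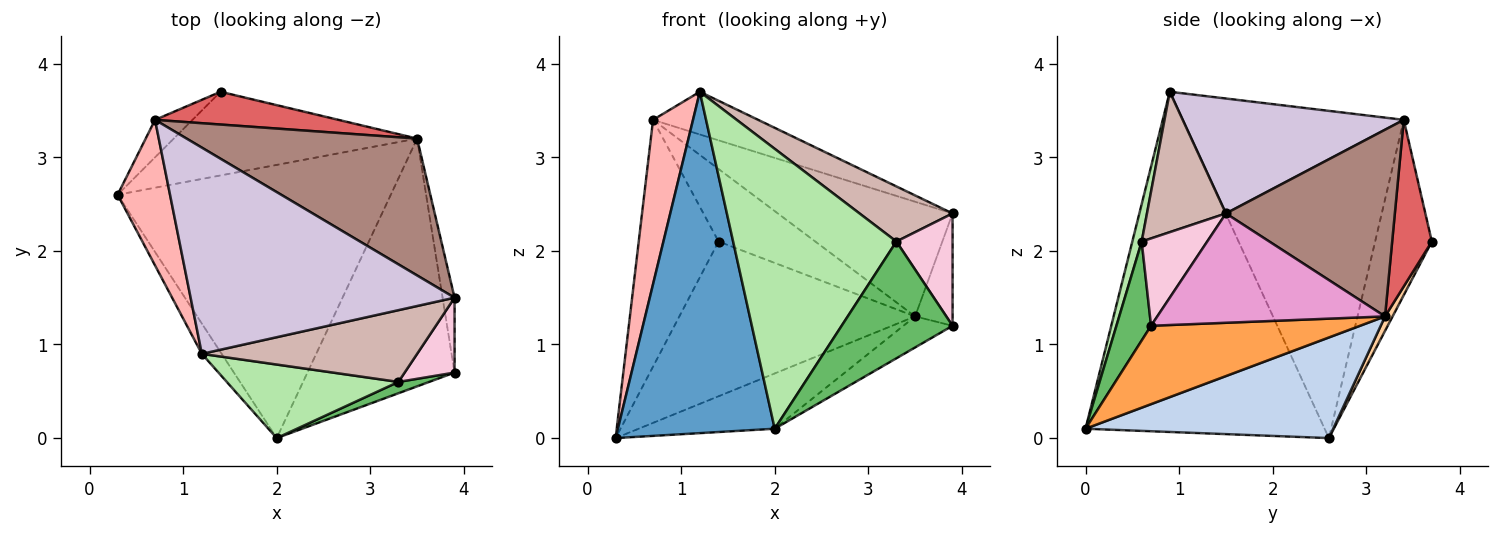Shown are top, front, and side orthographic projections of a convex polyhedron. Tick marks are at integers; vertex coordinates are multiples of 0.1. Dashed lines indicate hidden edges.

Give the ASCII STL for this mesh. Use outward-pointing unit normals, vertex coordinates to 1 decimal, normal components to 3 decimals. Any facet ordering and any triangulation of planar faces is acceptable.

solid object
 facet normal -0.835 -0.548 -0.049
  outer loop
   vertex 1.2 0.9 3.7
   vertex 0.3 2.6 0.0
   vertex 2.0 0.0 0.1
  endloop
 endfacet
 facet normal 0.340 0.187 -0.922
  outer loop
   vertex 3.5 3.2 1.3
   vertex 2.0 0.0 0.1
   vertex 0.3 2.6 0.0
  endloop
 endfacet
 facet normal 0.467 0.110 -0.877
  outer loop
   vertex 3.5 3.2 1.3
   vertex 3.9 0.7 1.2
   vertex 2.0 0.0 0.1
  endloop
 endfacet
 facet normal 0.028 0.879 -0.475
  outer loop
   vertex 3.5 3.2 1.3
   vertex 0.3 2.6 0.0
   vertex 1.4 3.7 2.1
  endloop
 endfacet
 facet normal 0.297 -0.950 0.092
  outer loop
   vertex 3.3 0.6 2.1
   vertex 2.0 0.0 0.1
   vertex 3.9 0.7 1.2
  endloop
 endfacet
 facet normal 0.055 -0.966 0.254
  outer loop
   vertex 3.3 0.6 2.1
   vertex 1.2 0.9 3.7
   vertex 2.0 0.0 0.1
  endloop
 endfacet
 facet normal 0.350 0.854 0.386
  outer loop
   vertex 0.7 3.4 3.4
   vertex 3.5 3.2 1.3
   vertex 1.4 3.7 2.1
  endloop
 endfacet
 facet normal -0.972 -0.176 0.156
  outer loop
   vertex 0.7 3.4 3.4
   vertex 0.3 2.6 0.0
   vertex 1.2 0.9 3.7
  endloop
 endfacet
 facet normal -0.575 0.809 -0.123
  outer loop
   vertex 0.7 3.4 3.4
   vertex 1.4 3.7 2.1
   vertex 0.3 2.6 0.0
  endloop
 endfacet
 facet normal 0.392 0.187 0.901
  outer loop
   vertex 3.9 1.5 2.4
   vertex 0.7 3.4 3.4
   vertex 1.2 0.9 3.7
  endloop
 endfacet
 facet normal 0.527 0.546 0.651
  outer loop
   vertex 3.9 1.5 2.4
   vertex 3.5 3.2 1.3
   vertex 0.7 3.4 3.4
  endloop
 endfacet
 facet normal 0.459 -0.541 0.704
  outer loop
   vertex 3.9 1.5 2.4
   vertex 1.2 0.9 3.7
   vertex 3.3 0.6 2.1
  endloop
 endfacet
 facet normal 0.981 0.161 -0.108
  outer loop
   vertex 3.9 1.5 2.4
   vertex 3.9 0.7 1.2
   vertex 3.5 3.2 1.3
  endloop
 endfacet
 facet normal 0.697 -0.597 0.398
  outer loop
   vertex 3.9 1.5 2.4
   vertex 3.3 0.6 2.1
   vertex 3.9 0.7 1.2
  endloop
 endfacet
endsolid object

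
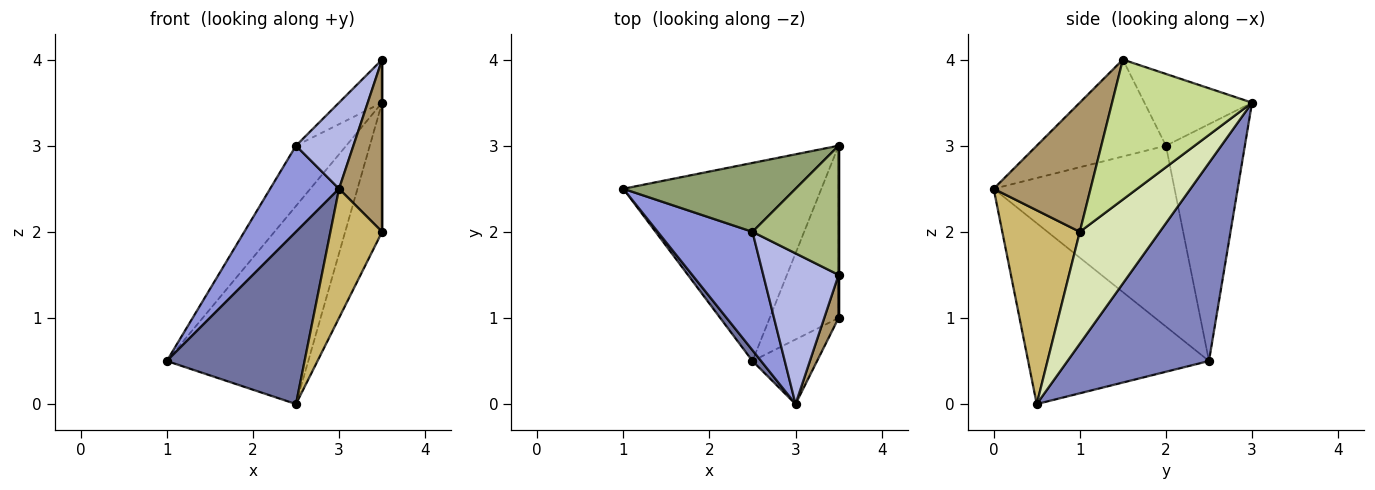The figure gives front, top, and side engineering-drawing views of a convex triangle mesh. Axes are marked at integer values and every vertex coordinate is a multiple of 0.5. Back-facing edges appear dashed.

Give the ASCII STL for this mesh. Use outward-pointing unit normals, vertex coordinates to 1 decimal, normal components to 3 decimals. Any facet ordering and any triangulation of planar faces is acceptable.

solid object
 facet normal -0.795 -0.606 0.038
  outer loop
   vertex 2.5 0.5 0.0
   vertex 3.0 0.0 2.5
   vertex 1.0 2.5 0.5
  endloop
 endfacet
 facet normal 0.577 0.577 -0.577
  outer loop
   vertex 3.5 3.0 3.5
   vertex 2.5 0.5 0.0
   vertex 1.0 2.5 0.5
  endloop
 endfacet
 facet normal -0.839 -0.320 0.440
  outer loop
   vertex 2.5 2.0 3.0
   vertex 1.0 2.5 0.5
   vertex 3.0 0.0 2.5
  endloop
 endfacet
 facet normal -0.745 -0.331 0.579
  outer loop
   vertex 2.5 2.0 3.0
   vertex 3.0 0.0 2.5
   vertex 3.5 1.5 4.0
  endloop
 endfacet
 facet normal -0.719 0.458 0.523
  outer loop
   vertex 2.5 2.0 3.0
   vertex 3.5 3.0 3.5
   vertex 1.0 2.5 0.5
  endloop
 endfacet
 facet normal -0.620 0.248 0.744
  outer loop
   vertex 2.5 2.0 3.0
   vertex 3.5 1.5 4.0
   vertex 3.5 3.0 3.5
  endloop
 endfacet
 facet normal 1.000 0.000 0.000
  outer loop
   vertex 3.5 1.0 2.0
   vertex 3.5 3.0 3.5
   vertex 3.5 1.5 4.0
  endloop
 endfacet
 facet normal 0.793 0.366 -0.488
  outer loop
   vertex 3.5 1.0 2.0
   vertex 2.5 0.5 0.0
   vertex 3.5 3.0 3.5
  endloop
 endfacet
 facet normal 0.909 -0.404 0.101
  outer loop
   vertex 3.5 1.0 2.0
   vertex 3.5 1.5 4.0
   vertex 3.0 0.0 2.5
  endloop
 endfacet
 facet normal 0.802 -0.535 -0.267
  outer loop
   vertex 3.5 1.0 2.0
   vertex 3.0 0.0 2.5
   vertex 2.5 0.5 0.0
  endloop
 endfacet
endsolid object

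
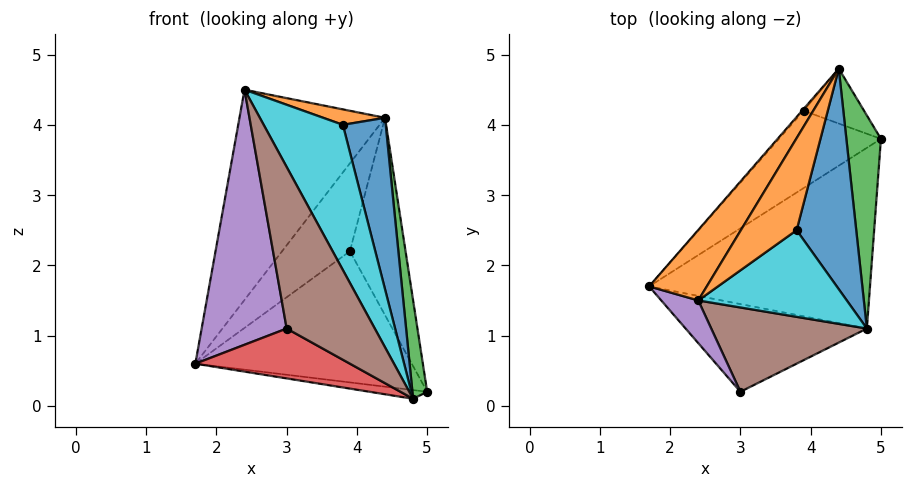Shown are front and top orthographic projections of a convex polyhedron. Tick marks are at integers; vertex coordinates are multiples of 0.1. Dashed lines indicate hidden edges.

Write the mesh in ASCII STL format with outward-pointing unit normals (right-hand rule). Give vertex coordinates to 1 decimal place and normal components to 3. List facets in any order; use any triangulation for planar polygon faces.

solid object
 facet normal -0.150 0.048 -0.988
  outer loop
   vertex 4.8 1.1 0.1
   vertex 1.7 1.7 0.6
   vertex 5.0 3.8 0.2
  endloop
 endfacet
 facet normal -0.832 0.526 0.176
  outer loop
   vertex 4.4 4.8 4.1
   vertex 1.7 1.7 0.6
   vertex 2.4 1.5 4.5
  endloop
 endfacet
 facet normal 0.982 -0.079 0.171
  outer loop
   vertex 4.4 4.8 4.1
   vertex 4.8 1.1 0.1
   vertex 5.0 3.8 0.2
  endloop
 endfacet
 facet normal -0.230 -0.481 -0.846
  outer loop
   vertex 3.0 0.2 1.1
   vertex 1.7 1.7 0.6
   vertex 4.8 1.1 0.1
  endloop
 endfacet
 facet normal -0.769 -0.631 0.106
  outer loop
   vertex 3.0 0.2 1.1
   vertex 2.4 1.5 4.5
   vertex 1.7 1.7 0.6
  endloop
 endfacet
 facet normal 0.574 -0.726 0.379
  outer loop
   vertex 3.0 0.2 1.1
   vertex 4.8 1.1 0.1
   vertex 2.4 1.5 4.5
  endloop
 endfacet
 facet normal -0.521 0.736 -0.433
  outer loop
   vertex 3.9 4.2 2.2
   vertex 5.0 3.8 0.2
   vertex 1.7 1.7 0.6
  endloop
 endfacet
 facet normal -0.746 0.666 -0.014
  outer loop
   vertex 3.9 4.2 2.2
   vertex 1.7 1.7 0.6
   vertex 4.4 4.8 4.1
  endloop
 endfacet
 facet normal -0.136 0.954 -0.266
  outer loop
   vertex 3.9 4.2 2.2
   vertex 4.4 4.8 4.1
   vertex 5.0 3.8 0.2
  endloop
 endfacet
 facet normal 0.623 -0.672 0.401
  outer loop
   vertex 3.8 2.5 4.0
   vertex 2.4 1.5 4.5
   vertex 4.8 1.1 0.1
  endloop
 endfacet
 facet normal 0.912 -0.252 0.324
  outer loop
   vertex 3.8 2.5 4.0
   vertex 4.8 1.1 0.1
   vertex 4.4 4.8 4.1
  endloop
 endfacet
 facet normal 0.426 -0.150 0.892
  outer loop
   vertex 3.8 2.5 4.0
   vertex 4.4 4.8 4.1
   vertex 2.4 1.5 4.5
  endloop
 endfacet
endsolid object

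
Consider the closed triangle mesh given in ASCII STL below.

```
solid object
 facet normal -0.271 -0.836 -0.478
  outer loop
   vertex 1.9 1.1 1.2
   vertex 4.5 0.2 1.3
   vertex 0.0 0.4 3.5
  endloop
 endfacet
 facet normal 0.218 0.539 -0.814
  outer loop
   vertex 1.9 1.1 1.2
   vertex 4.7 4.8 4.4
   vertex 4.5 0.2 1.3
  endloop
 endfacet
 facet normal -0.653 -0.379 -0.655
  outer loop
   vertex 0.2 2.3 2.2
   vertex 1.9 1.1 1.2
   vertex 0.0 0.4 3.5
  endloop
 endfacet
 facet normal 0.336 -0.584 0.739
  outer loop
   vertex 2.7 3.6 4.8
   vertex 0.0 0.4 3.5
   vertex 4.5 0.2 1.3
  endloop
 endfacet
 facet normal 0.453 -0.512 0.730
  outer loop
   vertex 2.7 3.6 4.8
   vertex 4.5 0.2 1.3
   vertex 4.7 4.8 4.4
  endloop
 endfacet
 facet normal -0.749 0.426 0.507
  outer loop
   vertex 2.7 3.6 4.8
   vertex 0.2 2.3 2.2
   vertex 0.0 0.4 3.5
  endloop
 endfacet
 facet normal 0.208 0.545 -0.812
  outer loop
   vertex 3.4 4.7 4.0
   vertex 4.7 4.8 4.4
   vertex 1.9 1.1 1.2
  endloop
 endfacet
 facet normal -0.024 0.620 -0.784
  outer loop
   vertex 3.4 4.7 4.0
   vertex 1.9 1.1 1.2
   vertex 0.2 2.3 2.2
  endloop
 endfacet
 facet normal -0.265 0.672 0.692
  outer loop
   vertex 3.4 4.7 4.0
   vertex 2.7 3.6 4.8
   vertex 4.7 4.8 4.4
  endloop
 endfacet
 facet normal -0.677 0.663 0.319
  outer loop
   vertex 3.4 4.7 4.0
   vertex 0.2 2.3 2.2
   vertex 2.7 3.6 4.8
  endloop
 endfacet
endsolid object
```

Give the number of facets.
10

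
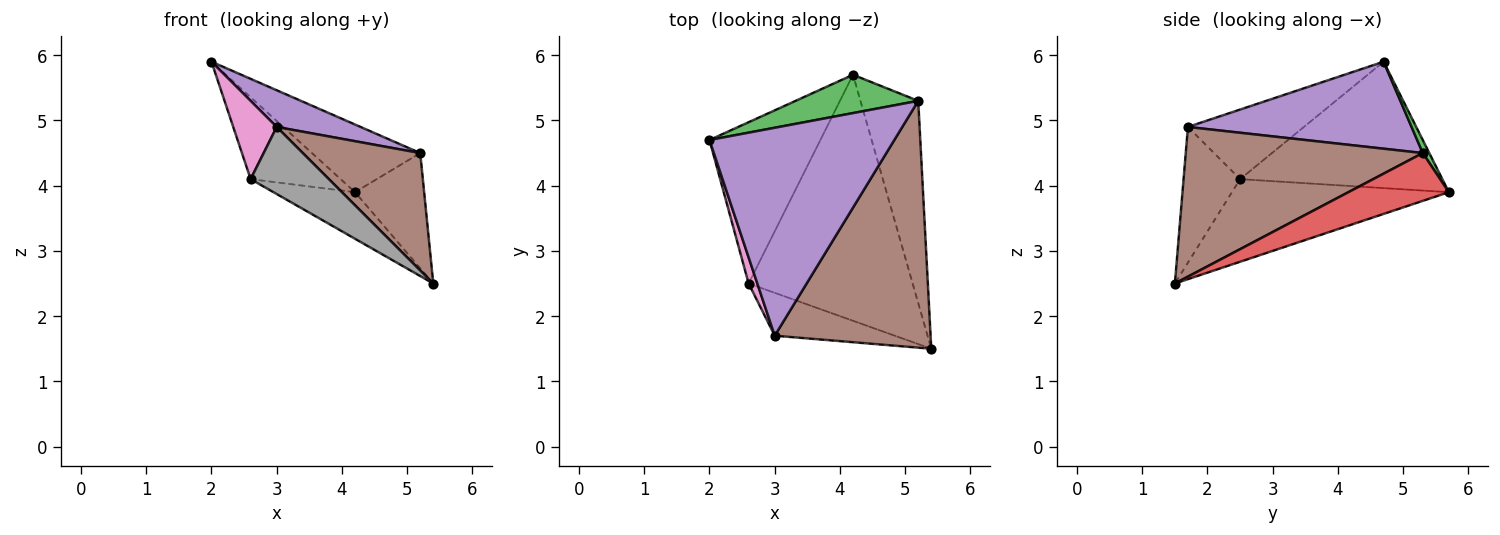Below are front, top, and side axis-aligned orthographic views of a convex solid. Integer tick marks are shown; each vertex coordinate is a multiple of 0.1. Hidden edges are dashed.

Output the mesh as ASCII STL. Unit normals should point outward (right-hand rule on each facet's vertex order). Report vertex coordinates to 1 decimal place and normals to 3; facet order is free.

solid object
 facet normal -0.713 0.317 -0.625
  outer loop
   vertex 2.6 2.5 4.1
   vertex 2.0 4.7 5.9
   vertex 4.2 5.7 3.9
  endloop
 endfacet
 facet normal -0.444 0.167 -0.881
  outer loop
   vertex 2.6 2.5 4.1
   vertex 4.2 5.7 3.9
   vertex 5.4 1.5 2.5
  endloop
 endfacet
 facet normal 0.052 0.869 0.492
  outer loop
   vertex 5.2 5.3 4.5
   vertex 4.2 5.7 3.9
   vertex 2.0 4.7 5.9
  endloop
 endfacet
 facet normal 0.584 0.402 -0.705
  outer loop
   vertex 5.2 5.3 4.5
   vertex 5.4 1.5 2.5
   vertex 4.2 5.7 3.9
  endloop
 endfacet
 facet normal 0.420 -0.158 0.894
  outer loop
   vertex 3.0 1.7 4.9
   vertex 5.2 5.3 4.5
   vertex 2.0 4.7 5.9
  endloop
 endfacet
 facet normal 0.655 -0.325 0.682
  outer loop
   vertex 3.0 1.7 4.9
   vertex 5.4 1.5 2.5
   vertex 5.2 5.3 4.5
  endloop
 endfacet
 facet normal -0.930 -0.349 0.116
  outer loop
   vertex 3.0 1.7 4.9
   vertex 2.0 4.7 5.9
   vertex 2.6 2.5 4.1
  endloop
 endfacet
 facet normal -0.520 -0.720 -0.460
  outer loop
   vertex 3.0 1.7 4.9
   vertex 2.6 2.5 4.1
   vertex 5.4 1.5 2.5
  endloop
 endfacet
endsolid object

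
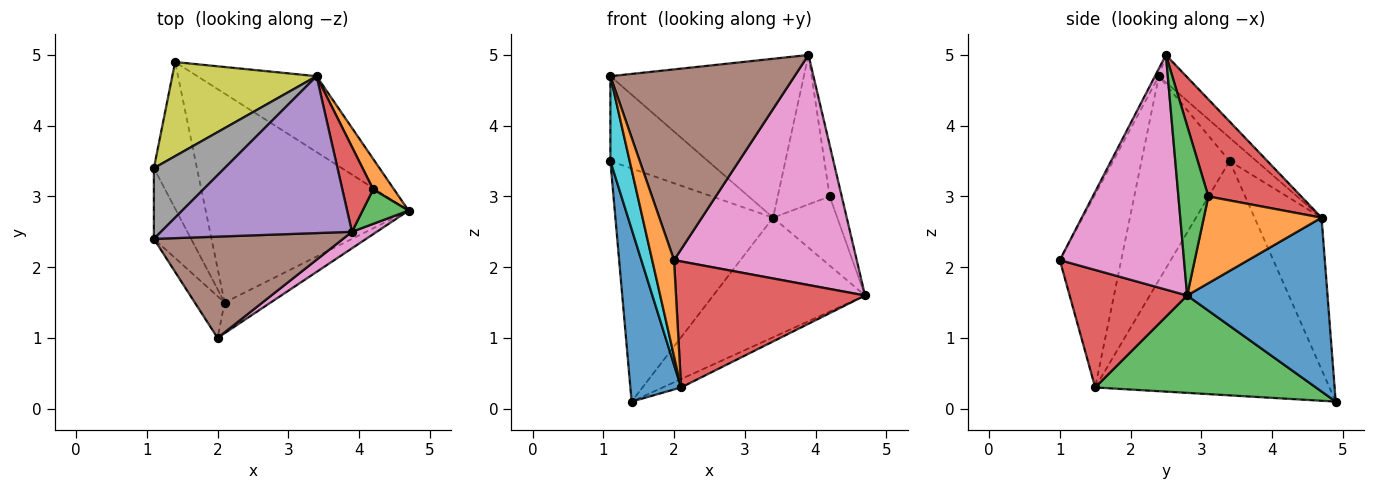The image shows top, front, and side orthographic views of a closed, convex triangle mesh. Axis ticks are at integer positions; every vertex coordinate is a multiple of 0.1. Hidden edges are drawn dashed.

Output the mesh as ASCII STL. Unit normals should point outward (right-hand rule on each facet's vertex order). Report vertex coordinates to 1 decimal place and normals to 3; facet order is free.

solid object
 facet normal 0.615 0.666 -0.422
  outer loop
   vertex 3.4 4.7 2.7
   vertex 4.7 2.8 1.6
   vertex 1.4 4.9 0.1
  endloop
 endfacet
 facet normal -0.932 -0.332 -0.144
  outer loop
   vertex 2.1 1.5 0.3
   vertex 2.0 1.0 2.1
   vertex 1.1 2.4 4.7
  endloop
 endfacet
 facet normal 0.432 0.036 -0.901
  outer loop
   vertex 2.1 1.5 0.3
   vertex 1.4 4.9 0.1
   vertex 4.7 2.8 1.6
  endloop
 endfacet
 facet normal 0.517 -0.832 -0.202
  outer loop
   vertex 2.1 1.5 0.3
   vertex 4.7 2.8 1.6
   vertex 2.0 1.0 2.1
  endloop
 endfacet
 facet normal -0.100 0.708 0.699
  outer loop
   vertex 3.9 2.5 5.0
   vertex 3.4 4.7 2.7
   vertex 1.1 2.4 4.7
  endloop
 endfacet
 facet normal -0.019 -0.883 0.469
  outer loop
   vertex 3.9 2.5 5.0
   vertex 1.1 2.4 4.7
   vertex 2.0 1.0 2.1
  endloop
 endfacet
 facet normal 0.561 -0.825 0.059
  outer loop
   vertex 3.9 2.5 5.0
   vertex 2.0 1.0 2.1
   vertex 4.7 2.8 1.6
  endloop
 endfacet
 facet normal -0.207 0.752 0.626
  outer loop
   vertex 1.1 3.4 3.5
   vertex 1.1 2.4 4.7
   vertex 3.4 4.7 2.7
  endloop
 endfacet
 facet normal -0.367 0.863 0.348
  outer loop
   vertex 1.1 3.4 3.5
   vertex 3.4 4.7 2.7
   vertex 1.4 4.9 0.1
  endloop
 endfacet
 facet normal -0.962 -0.211 -0.175
  outer loop
   vertex 1.1 3.4 3.5
   vertex 2.1 1.5 0.3
   vertex 1.1 2.4 4.7
  endloop
 endfacet
 facet normal -0.962 -0.208 -0.177
  outer loop
   vertex 1.1 3.4 3.5
   vertex 1.4 4.9 0.1
   vertex 2.1 1.5 0.3
  endloop
 endfacet
 facet normal 0.859 0.468 0.206
  outer loop
   vertex 4.2 3.1 3.0
   vertex 4.7 2.8 1.6
   vertex 3.4 4.7 2.7
  endloop
 endfacet
 facet normal 0.900 0.362 0.244
  outer loop
   vertex 4.2 3.1 3.0
   vertex 3.9 2.5 5.0
   vertex 4.7 2.8 1.6
  endloop
 endfacet
 facet normal 0.841 0.471 0.267
  outer loop
   vertex 4.2 3.1 3.0
   vertex 3.4 4.7 2.7
   vertex 3.9 2.5 5.0
  endloop
 endfacet
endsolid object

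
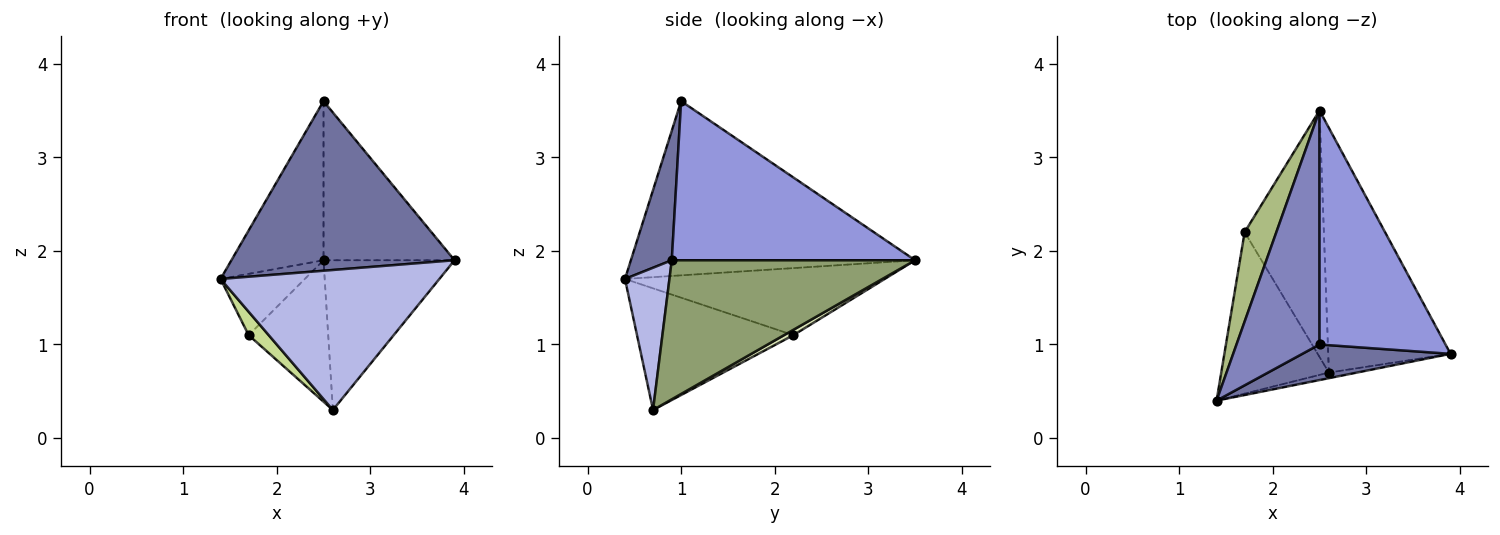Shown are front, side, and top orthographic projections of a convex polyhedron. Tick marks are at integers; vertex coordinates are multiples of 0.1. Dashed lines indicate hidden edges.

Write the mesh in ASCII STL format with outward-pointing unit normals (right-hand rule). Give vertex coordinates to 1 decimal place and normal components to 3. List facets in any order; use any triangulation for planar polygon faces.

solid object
 facet normal 0.177 -0.963 0.202
  outer loop
   vertex 2.5 1.0 3.6
   vertex 1.4 0.4 1.7
   vertex 3.9 0.9 1.9
  endloop
 endfacet
 facet normal -0.866 0.281 0.413
  outer loop
   vertex 2.5 1.0 3.6
   vertex 2.5 3.5 1.9
   vertex 1.4 0.4 1.7
  endloop
 endfacet
 facet normal 0.722 0.389 0.572
  outer loop
   vertex 2.5 1.0 3.6
   vertex 3.9 0.9 1.9
   vertex 2.5 3.5 1.9
  endloop
 endfacet
 facet normal 0.199 -0.979 -0.039
  outer loop
   vertex 2.6 0.7 0.3
   vertex 3.9 0.9 1.9
   vertex 1.4 0.4 1.7
  endloop
 endfacet
 facet normal 0.696 0.375 -0.612
  outer loop
   vertex 2.6 0.7 0.3
   vertex 2.5 3.5 1.9
   vertex 3.9 0.9 1.9
  endloop
 endfacet
 facet normal -0.867 0.281 0.410
  outer loop
   vertex 1.7 2.2 1.1
   vertex 1.4 0.4 1.7
   vertex 2.5 3.5 1.9
  endloop
 endfacet
 facet normal -0.746 -0.096 -0.660
  outer loop
   vertex 1.7 2.2 1.1
   vertex 2.6 0.7 0.3
   vertex 1.4 0.4 1.7
  endloop
 endfacet
 facet normal 0.058 0.497 -0.866
  outer loop
   vertex 1.7 2.2 1.1
   vertex 2.5 3.5 1.9
   vertex 2.6 0.7 0.3
  endloop
 endfacet
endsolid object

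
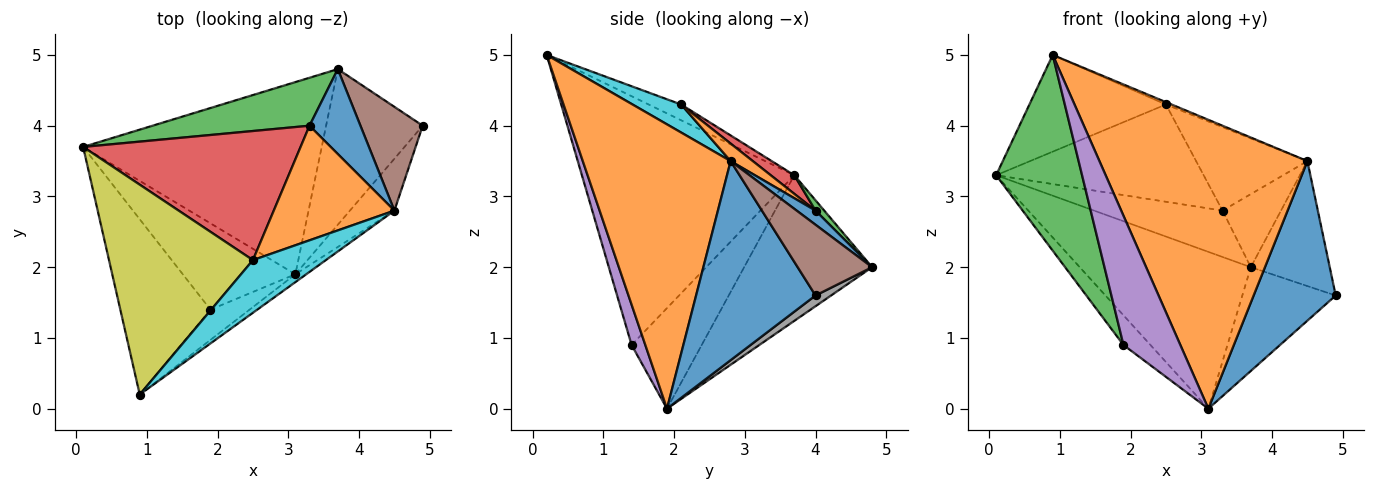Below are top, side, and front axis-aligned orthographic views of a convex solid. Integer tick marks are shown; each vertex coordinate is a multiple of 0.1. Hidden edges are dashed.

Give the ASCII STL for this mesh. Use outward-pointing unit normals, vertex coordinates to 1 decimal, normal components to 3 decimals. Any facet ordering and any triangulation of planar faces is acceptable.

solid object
 facet normal 0.811 -0.557 -0.181
  outer loop
   vertex 4.5 2.8 3.5
   vertex 3.1 1.9 0.0
   vertex 4.9 4.0 1.6
  endloop
 endfacet
 facet normal 0.579 -0.815 -0.022
  outer loop
   vertex 4.5 2.8 3.5
   vertex 0.9 0.2 5.0
   vertex 3.1 1.9 0.0
  endloop
 endfacet
 facet normal -0.879 -0.356 -0.318
  outer loop
   vertex 1.9 1.4 0.9
   vertex 0.9 0.2 5.0
   vertex 0.1 3.7 3.3
  endloop
 endfacet
 facet normal -0.645 0.249 -0.722
  outer loop
   vertex 1.9 1.4 0.9
   vertex 0.1 3.7 3.3
   vertex 3.1 1.9 0.0
  endloop
 endfacet
 facet normal 0.229 -0.948 -0.222
  outer loop
   vertex 1.9 1.4 0.9
   vertex 3.1 1.9 0.0
   vertex 0.9 0.2 5.0
  endloop
 endfacet
 facet normal 0.587 0.623 0.517
  outer loop
   vertex 3.7 4.8 2.0
   vertex 4.5 2.8 3.5
   vertex 4.9 4.0 1.6
  endloop
 endfacet
 facet normal -0.428 0.572 -0.700
  outer loop
   vertex 3.7 4.8 2.0
   vertex 3.1 1.9 0.0
   vertex 0.1 3.7 3.3
  endloop
 endfacet
 facet normal 0.092 0.552 -0.829
  outer loop
   vertex 3.7 4.8 2.0
   vertex 4.9 4.0 1.6
   vertex 3.1 1.9 0.0
  endloop
 endfacet
 facet normal -0.099 0.416 0.904
  outer loop
   vertex 2.5 2.1 4.3
   vertex 0.1 3.7 3.3
   vertex 0.9 0.2 5.0
  endloop
 endfacet
 facet normal 0.358 0.042 0.933
  outer loop
   vertex 2.5 2.1 4.3
   vertex 0.9 0.2 5.0
   vertex 4.5 2.8 3.5
  endloop
 endfacet
 facet normal 0.206 0.639 0.742
  outer loop
   vertex 3.3 4.0 2.8
   vertex 4.5 2.8 3.5
   vertex 3.7 4.8 2.0
  endloop
 endfacet
 facet normal 0.116 0.585 0.803
  outer loop
   vertex 3.3 4.0 2.8
   vertex 2.5 2.1 4.3
   vertex 4.5 2.8 3.5
  endloop
 endfacet
 facet normal 0.047 0.694 0.718
  outer loop
   vertex 3.3 4.0 2.8
   vertex 3.7 4.8 2.0
   vertex 0.1 3.7 3.3
  endloop
 endfacet
 facet normal 0.068 0.600 0.797
  outer loop
   vertex 3.3 4.0 2.8
   vertex 0.1 3.7 3.3
   vertex 2.5 2.1 4.3
  endloop
 endfacet
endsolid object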